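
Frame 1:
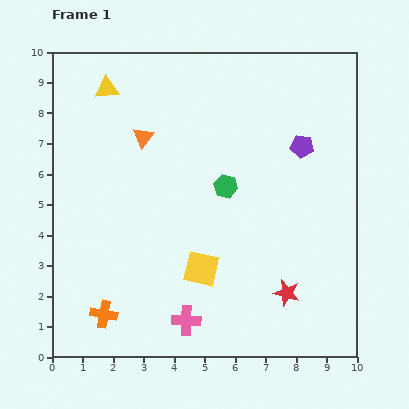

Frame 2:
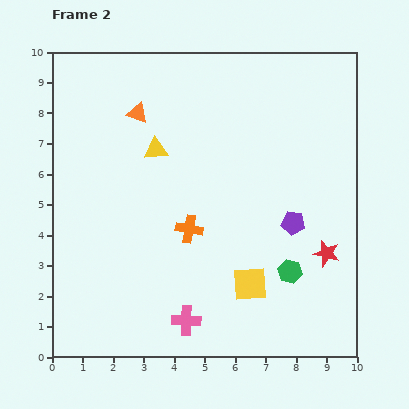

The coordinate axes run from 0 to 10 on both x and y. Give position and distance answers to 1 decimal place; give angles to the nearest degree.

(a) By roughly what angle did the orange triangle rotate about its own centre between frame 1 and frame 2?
48° counter-clockwise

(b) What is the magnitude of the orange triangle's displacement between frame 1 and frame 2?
0.8

The orange triangle moved from (3.0, 7.2) to (2.8, 8.0), a distance of √(0.2² + 0.8²) ≈ 0.8.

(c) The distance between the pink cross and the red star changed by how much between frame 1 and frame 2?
+1.7

Distance in frame 1: 3.4. Distance in frame 2: 5.1.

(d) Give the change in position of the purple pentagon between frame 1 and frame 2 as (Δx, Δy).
(-0.3, -2.5)

The purple pentagon was at (8.2, 6.9) in frame 1 and (7.9, 4.4) in frame 2.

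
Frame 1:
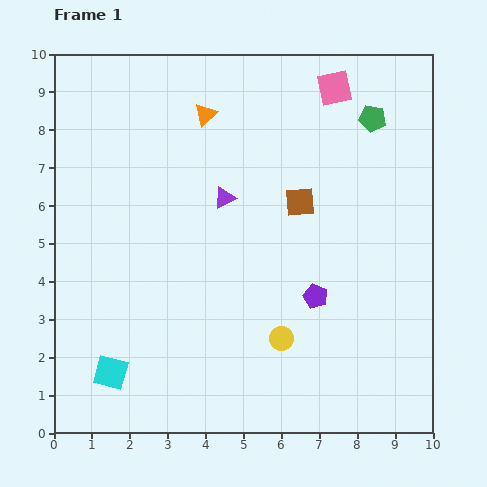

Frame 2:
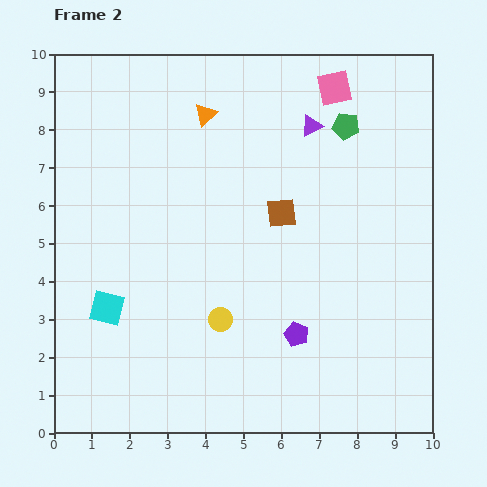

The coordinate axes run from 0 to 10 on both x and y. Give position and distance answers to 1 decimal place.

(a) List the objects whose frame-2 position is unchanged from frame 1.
the orange triangle, the pink square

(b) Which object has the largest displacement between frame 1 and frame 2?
the purple triangle

(moved 3.0; next 1.7)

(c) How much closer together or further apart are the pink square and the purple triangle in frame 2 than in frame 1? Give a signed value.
-2.9

Distance in frame 1: 4.1. Distance in frame 2: 1.2.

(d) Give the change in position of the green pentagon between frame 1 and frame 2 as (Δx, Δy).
(-0.7, -0.2)

The green pentagon was at (8.4, 8.3) in frame 1 and (7.7, 8.1) in frame 2.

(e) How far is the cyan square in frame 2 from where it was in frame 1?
1.7

The cyan square moved from (1.5, 1.6) to (1.4, 3.3), a distance of √(0.1² + 1.7²) ≈ 1.7.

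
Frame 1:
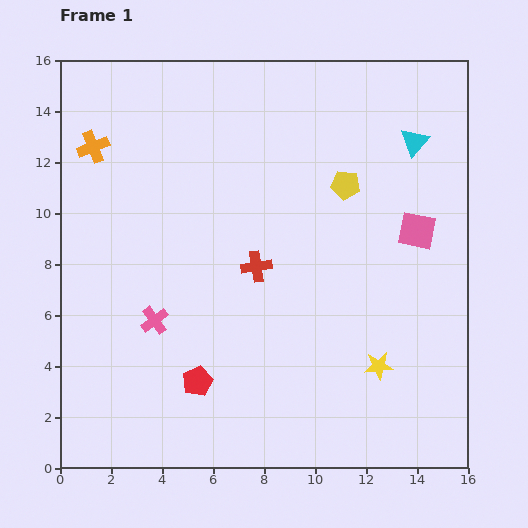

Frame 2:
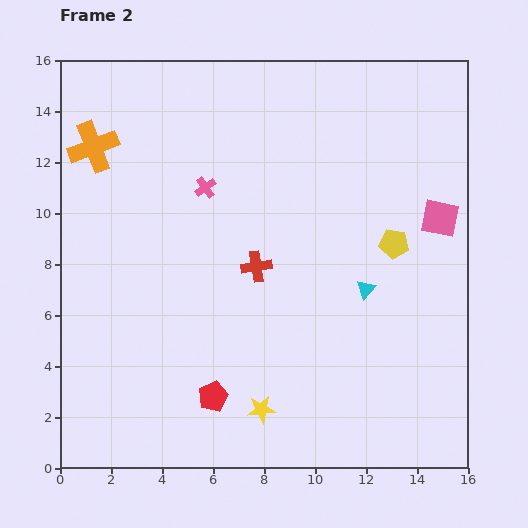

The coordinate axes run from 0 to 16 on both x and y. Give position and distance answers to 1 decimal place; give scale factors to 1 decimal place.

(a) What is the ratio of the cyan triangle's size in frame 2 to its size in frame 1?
0.7×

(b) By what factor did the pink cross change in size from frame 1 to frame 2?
0.8×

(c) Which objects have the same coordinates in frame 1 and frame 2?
the orange cross, the red cross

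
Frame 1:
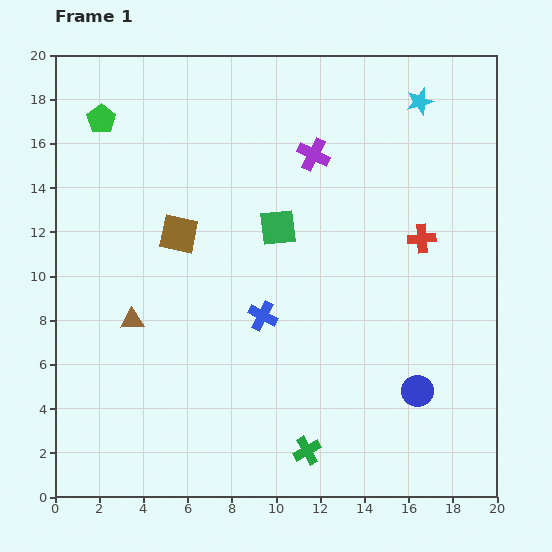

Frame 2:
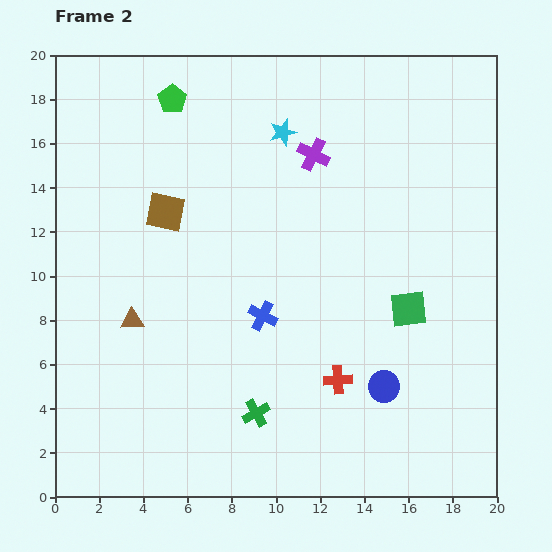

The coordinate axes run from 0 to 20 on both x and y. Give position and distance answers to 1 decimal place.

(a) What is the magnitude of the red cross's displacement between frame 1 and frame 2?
7.4

The red cross moved from (16.6, 11.7) to (12.8, 5.3), a distance of √(3.8² + 6.4²) ≈ 7.4.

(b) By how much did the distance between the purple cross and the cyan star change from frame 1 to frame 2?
-3.7

Distance in frame 1: 5.4. Distance in frame 2: 1.7.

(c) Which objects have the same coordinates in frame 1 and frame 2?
the blue cross, the purple cross, the brown triangle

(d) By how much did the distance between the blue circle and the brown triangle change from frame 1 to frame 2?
-1.5

Distance in frame 1: 13.3. Distance in frame 2: 11.8.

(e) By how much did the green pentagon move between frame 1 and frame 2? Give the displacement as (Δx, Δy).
(3.2, 0.9)

The green pentagon was at (2.1, 17.1) in frame 1 and (5.3, 18.0) in frame 2.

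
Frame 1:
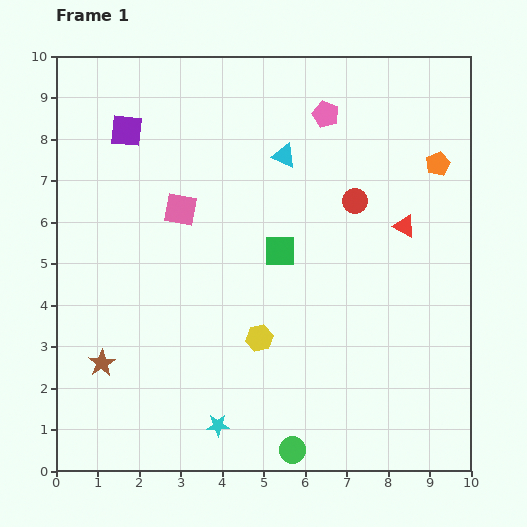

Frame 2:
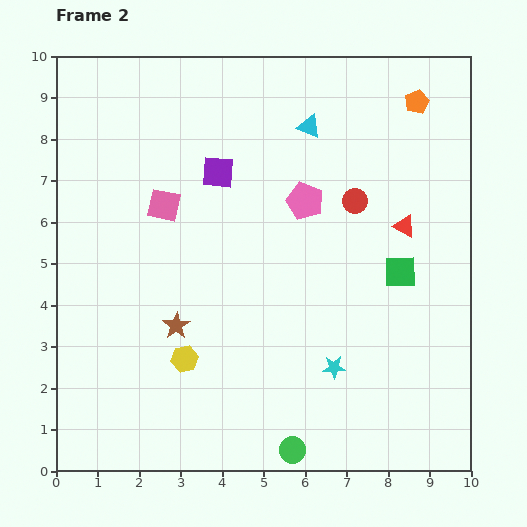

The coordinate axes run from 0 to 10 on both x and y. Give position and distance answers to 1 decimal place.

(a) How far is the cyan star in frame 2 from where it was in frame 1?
3.1

The cyan star moved from (3.9, 1.1) to (6.7, 2.5), a distance of √(2.8² + 1.4²) ≈ 3.1.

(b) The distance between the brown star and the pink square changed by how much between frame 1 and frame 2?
-1.3

Distance in frame 1: 4.2. Distance in frame 2: 2.9.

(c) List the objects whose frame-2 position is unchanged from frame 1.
the green circle, the red circle, the red triangle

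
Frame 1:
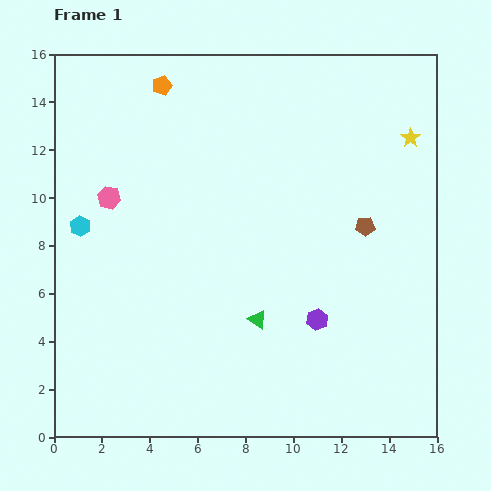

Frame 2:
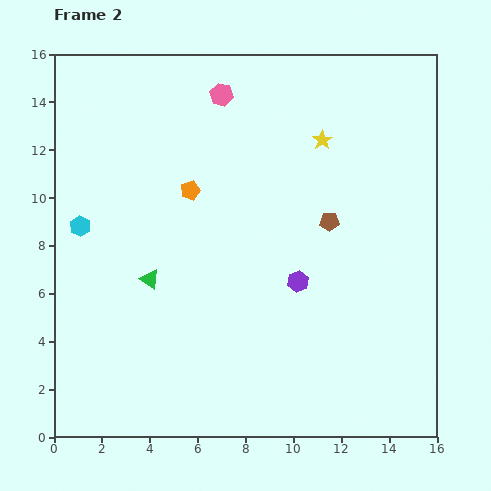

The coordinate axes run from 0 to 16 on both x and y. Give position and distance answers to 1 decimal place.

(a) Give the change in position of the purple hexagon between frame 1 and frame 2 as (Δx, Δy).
(-0.8, 1.6)

The purple hexagon was at (11.0, 4.9) in frame 1 and (10.2, 6.5) in frame 2.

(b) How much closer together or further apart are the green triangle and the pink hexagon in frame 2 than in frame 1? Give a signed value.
+0.3

Distance in frame 1: 8.0. Distance in frame 2: 8.3.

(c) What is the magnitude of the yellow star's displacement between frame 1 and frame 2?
3.7

The yellow star moved from (14.9, 12.5) to (11.2, 12.4), a distance of √(3.7² + 0.1²) ≈ 3.7.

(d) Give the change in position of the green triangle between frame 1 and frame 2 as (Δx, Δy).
(-4.5, 1.7)

The green triangle was at (8.5, 4.9) in frame 1 and (4.0, 6.6) in frame 2.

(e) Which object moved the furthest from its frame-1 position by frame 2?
the pink hexagon

(moved 6.4; next 4.8)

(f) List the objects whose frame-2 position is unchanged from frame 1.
the cyan hexagon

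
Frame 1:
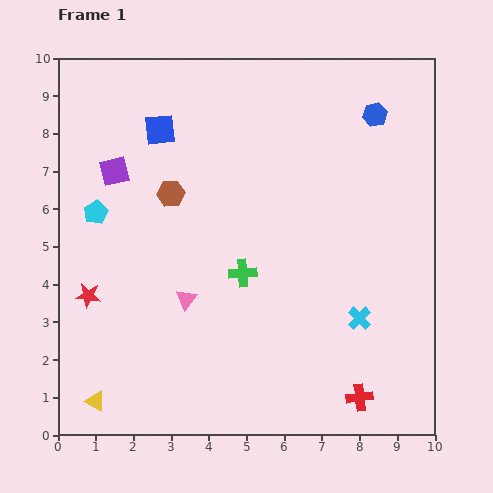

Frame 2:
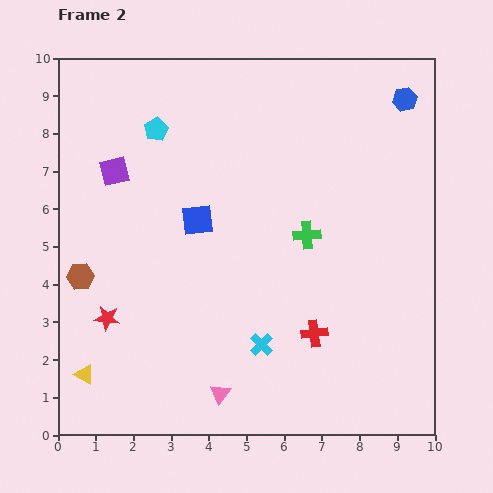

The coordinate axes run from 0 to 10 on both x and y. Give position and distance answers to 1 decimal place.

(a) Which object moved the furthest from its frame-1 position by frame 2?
the brown hexagon

(moved 3.3; next 2.7)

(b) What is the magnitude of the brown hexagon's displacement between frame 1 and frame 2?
3.3

The brown hexagon moved from (3.0, 6.4) to (0.6, 4.2), a distance of √(2.4² + 2.2²) ≈ 3.3.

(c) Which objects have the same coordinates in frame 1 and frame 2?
the purple square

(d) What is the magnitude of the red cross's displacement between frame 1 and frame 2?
2.1

The red cross moved from (8.0, 1.0) to (6.8, 2.7), a distance of √(1.2² + 1.7²) ≈ 2.1.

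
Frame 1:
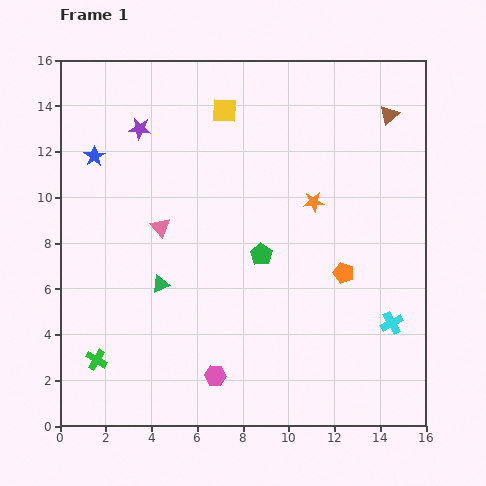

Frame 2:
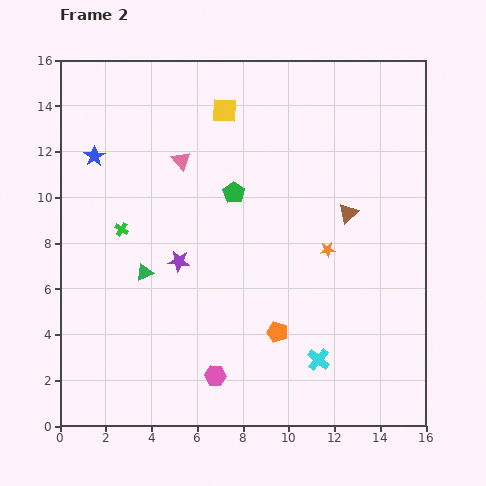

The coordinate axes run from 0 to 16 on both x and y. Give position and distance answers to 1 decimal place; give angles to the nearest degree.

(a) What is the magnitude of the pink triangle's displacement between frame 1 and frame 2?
3.0

The pink triangle moved from (4.4, 8.7) to (5.3, 11.6), a distance of √(0.9² + 2.9²) ≈ 3.0.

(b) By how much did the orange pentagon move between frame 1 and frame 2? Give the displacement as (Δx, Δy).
(-2.9, -2.6)

The orange pentagon was at (12.4, 6.7) in frame 1 and (9.5, 4.1) in frame 2.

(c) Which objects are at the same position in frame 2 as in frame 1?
the yellow square, the pink hexagon, the blue star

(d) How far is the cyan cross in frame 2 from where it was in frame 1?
3.6

The cyan cross moved from (14.5, 4.5) to (11.3, 2.9), a distance of √(3.2² + 1.6²) ≈ 3.6.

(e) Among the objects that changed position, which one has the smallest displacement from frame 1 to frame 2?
the green triangle

(moved 0.9)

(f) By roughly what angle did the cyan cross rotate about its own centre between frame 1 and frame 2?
21° counter-clockwise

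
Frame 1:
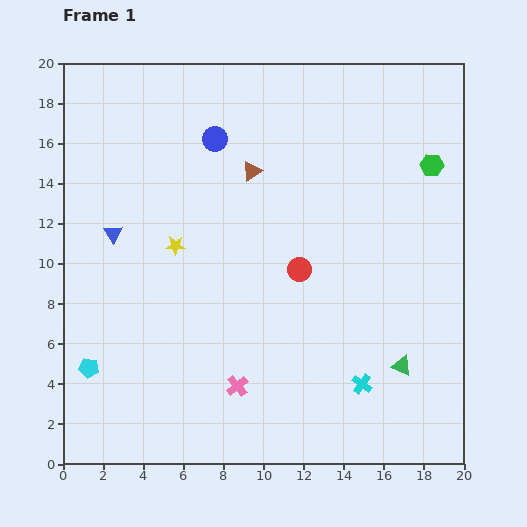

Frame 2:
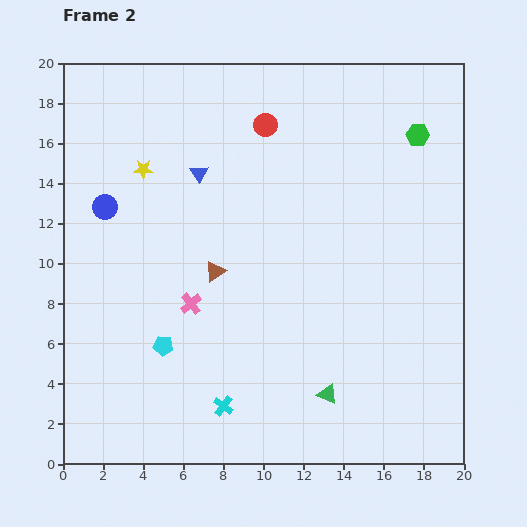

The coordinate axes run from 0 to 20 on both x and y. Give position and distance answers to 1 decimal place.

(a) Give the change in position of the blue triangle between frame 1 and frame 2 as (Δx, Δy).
(4.3, 3.0)

The blue triangle was at (2.5, 11.5) in frame 1 and (6.8, 14.5) in frame 2.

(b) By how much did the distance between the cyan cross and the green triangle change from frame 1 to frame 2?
+3.0

Distance in frame 1: 2.2. Distance in frame 2: 5.2.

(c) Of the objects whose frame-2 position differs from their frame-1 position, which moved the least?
the green hexagon

(moved 1.7)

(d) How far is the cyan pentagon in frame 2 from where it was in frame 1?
3.9

The cyan pentagon moved from (1.3, 4.8) to (5.0, 5.9), a distance of √(3.7² + 1.1²) ≈ 3.9.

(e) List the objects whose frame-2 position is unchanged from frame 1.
none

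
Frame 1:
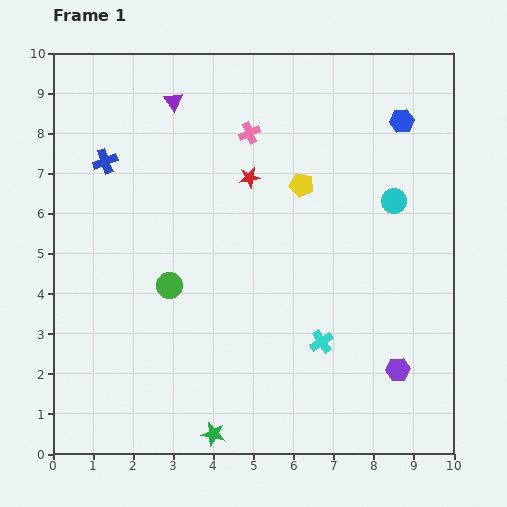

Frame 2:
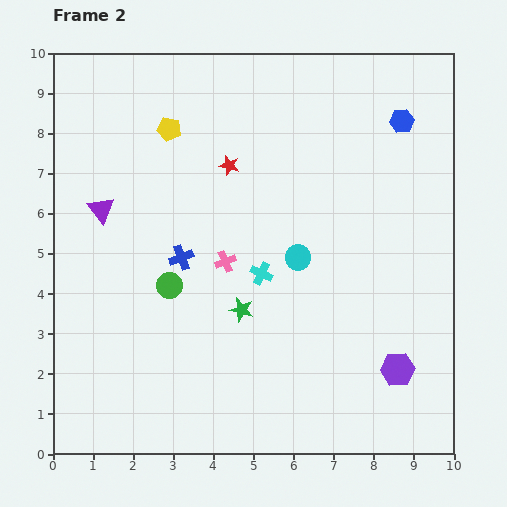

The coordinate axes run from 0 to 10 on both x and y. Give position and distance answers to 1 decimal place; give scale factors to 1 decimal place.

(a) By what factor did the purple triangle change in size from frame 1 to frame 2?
1.5×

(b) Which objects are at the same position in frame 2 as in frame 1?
the purple hexagon, the blue hexagon, the green circle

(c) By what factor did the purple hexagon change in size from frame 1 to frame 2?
1.4×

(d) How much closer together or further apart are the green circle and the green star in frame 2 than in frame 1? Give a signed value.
-2.0

Distance in frame 1: 3.9. Distance in frame 2: 1.9.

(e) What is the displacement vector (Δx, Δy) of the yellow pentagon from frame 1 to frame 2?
(-3.3, 1.4)

The yellow pentagon was at (6.2, 6.7) in frame 1 and (2.9, 8.1) in frame 2.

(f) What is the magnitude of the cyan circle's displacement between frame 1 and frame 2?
2.8

The cyan circle moved from (8.5, 6.3) to (6.1, 4.9), a distance of √(2.4² + 1.4²) ≈ 2.8.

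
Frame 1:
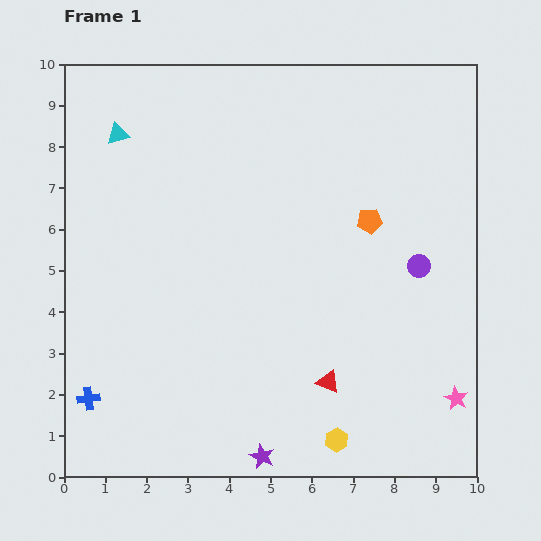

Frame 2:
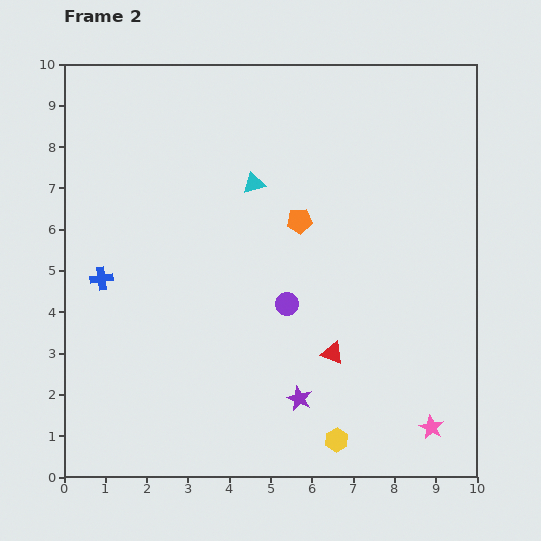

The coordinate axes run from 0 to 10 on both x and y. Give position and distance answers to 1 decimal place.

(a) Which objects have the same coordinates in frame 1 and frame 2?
the yellow hexagon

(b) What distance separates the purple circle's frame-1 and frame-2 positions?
3.3

The purple circle moved from (8.6, 5.1) to (5.4, 4.2), a distance of √(3.2² + 0.9²) ≈ 3.3.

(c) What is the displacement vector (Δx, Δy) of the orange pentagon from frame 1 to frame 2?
(-1.7, 0.0)

The orange pentagon was at (7.4, 6.2) in frame 1 and (5.7, 6.2) in frame 2.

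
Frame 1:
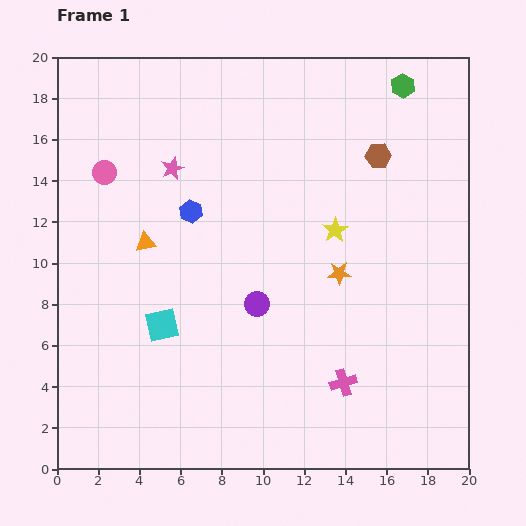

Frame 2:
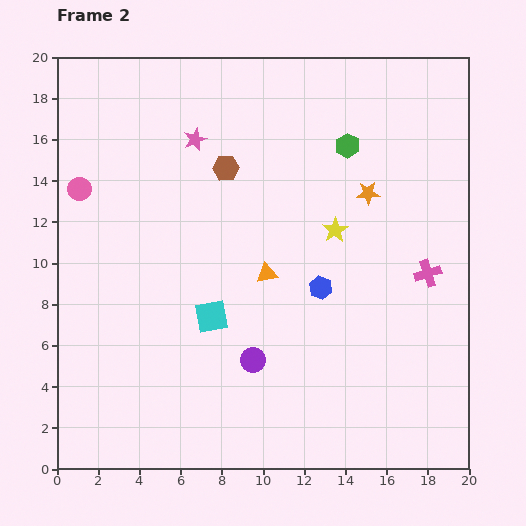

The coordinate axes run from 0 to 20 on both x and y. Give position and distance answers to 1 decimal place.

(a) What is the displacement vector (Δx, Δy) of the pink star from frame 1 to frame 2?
(1.1, 1.4)

The pink star was at (5.6, 14.6) in frame 1 and (6.7, 16.0) in frame 2.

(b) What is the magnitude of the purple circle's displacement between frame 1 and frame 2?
2.7

The purple circle moved from (9.7, 8.0) to (9.5, 5.3), a distance of √(0.2² + 2.7²) ≈ 2.7.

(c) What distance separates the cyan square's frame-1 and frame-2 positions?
2.4

The cyan square moved from (5.1, 7.0) to (7.5, 7.4), a distance of √(2.4² + 0.4²) ≈ 2.4.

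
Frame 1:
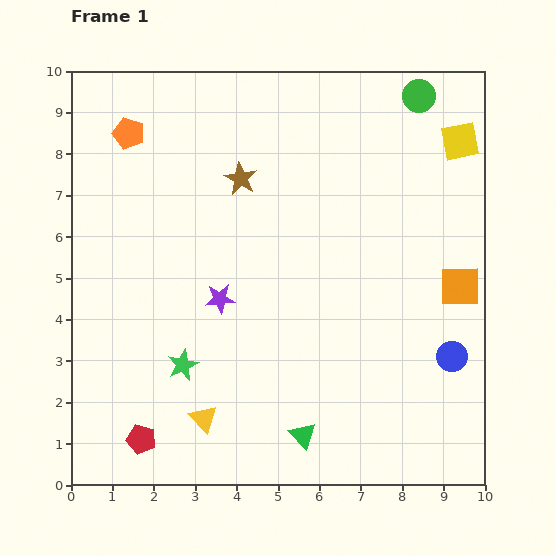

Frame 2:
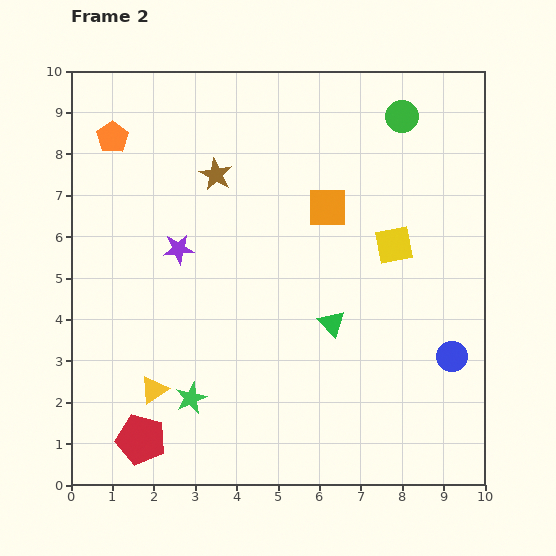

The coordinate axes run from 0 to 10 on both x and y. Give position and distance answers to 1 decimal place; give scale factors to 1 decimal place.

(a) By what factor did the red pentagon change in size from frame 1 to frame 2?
1.7×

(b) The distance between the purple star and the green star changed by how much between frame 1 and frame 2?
+1.8

Distance in frame 1: 1.8. Distance in frame 2: 3.6.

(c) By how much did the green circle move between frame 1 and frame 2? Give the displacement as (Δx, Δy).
(-0.4, -0.5)

The green circle was at (8.4, 9.4) in frame 1 and (8.0, 8.9) in frame 2.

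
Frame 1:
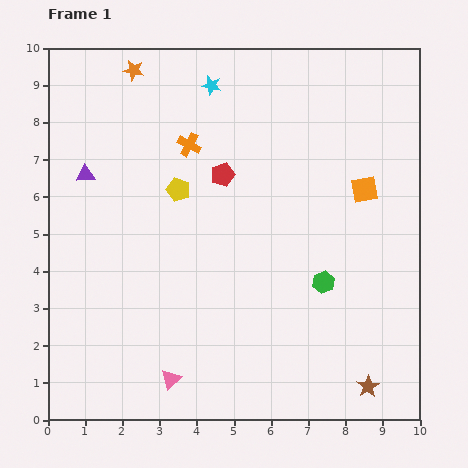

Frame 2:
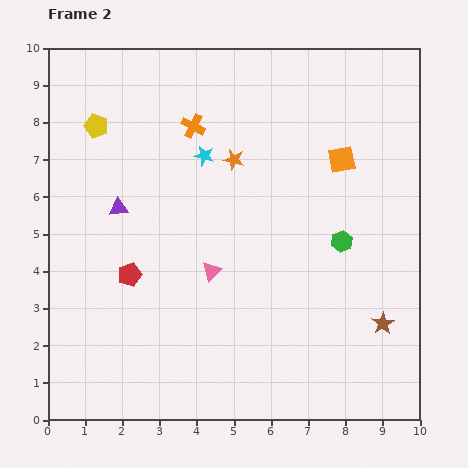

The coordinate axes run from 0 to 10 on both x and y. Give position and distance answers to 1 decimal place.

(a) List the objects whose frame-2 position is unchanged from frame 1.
none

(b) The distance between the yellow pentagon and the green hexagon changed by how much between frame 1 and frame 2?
+2.7

Distance in frame 1: 4.6. Distance in frame 2: 7.3.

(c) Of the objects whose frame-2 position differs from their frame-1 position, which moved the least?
the orange cross

(moved 0.5)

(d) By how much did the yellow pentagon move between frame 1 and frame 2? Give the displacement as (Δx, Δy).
(-2.2, 1.7)

The yellow pentagon was at (3.5, 6.2) in frame 1 and (1.3, 7.9) in frame 2.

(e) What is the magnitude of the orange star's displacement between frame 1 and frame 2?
3.6

The orange star moved from (2.3, 9.4) to (5.0, 7.0), a distance of √(2.7² + 2.4²) ≈ 3.6.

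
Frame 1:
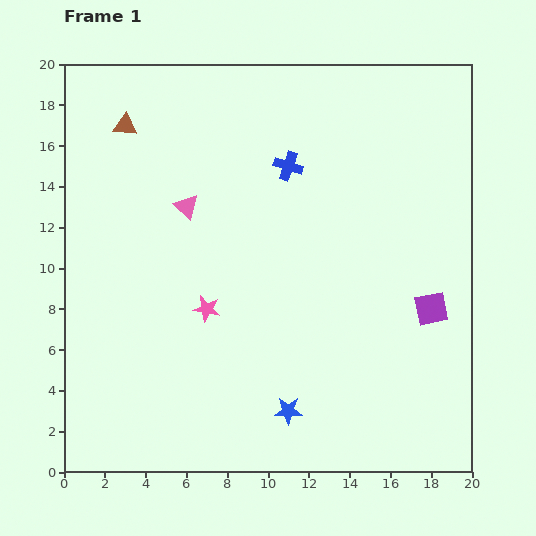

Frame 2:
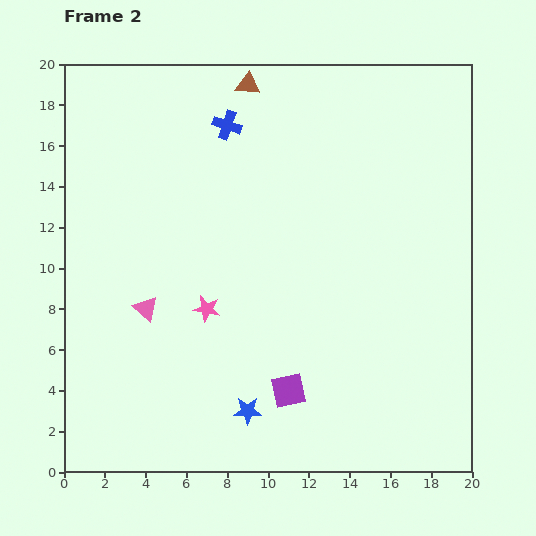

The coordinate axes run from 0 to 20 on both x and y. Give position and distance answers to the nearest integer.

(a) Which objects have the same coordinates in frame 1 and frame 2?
the pink star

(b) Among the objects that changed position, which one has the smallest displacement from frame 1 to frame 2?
the blue star

(moved 2)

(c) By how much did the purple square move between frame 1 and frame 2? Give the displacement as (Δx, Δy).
(-7, -4)

The purple square was at (18, 8) in frame 1 and (11, 4) in frame 2.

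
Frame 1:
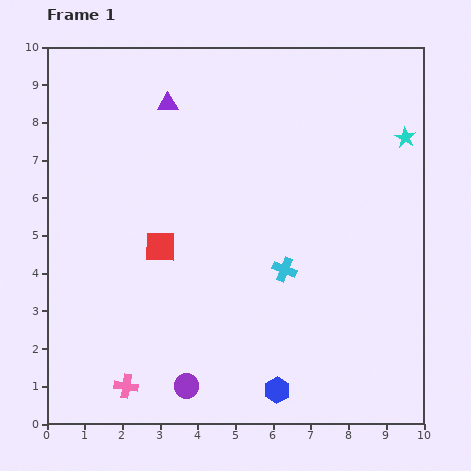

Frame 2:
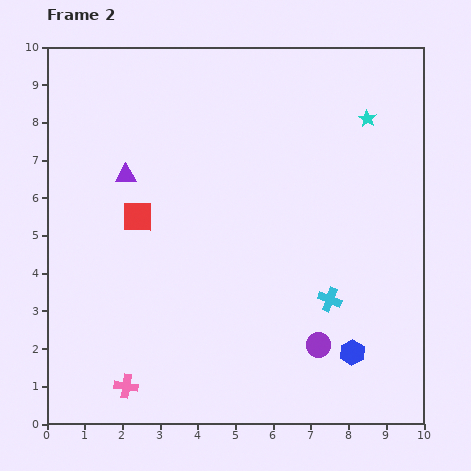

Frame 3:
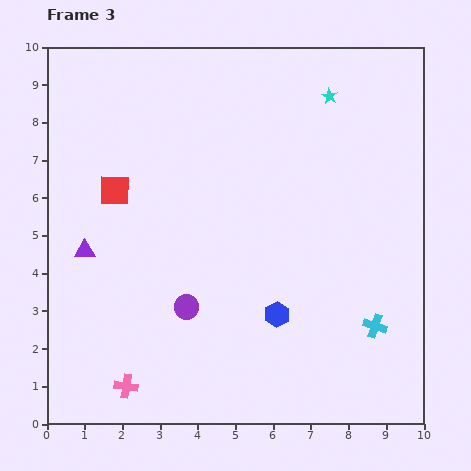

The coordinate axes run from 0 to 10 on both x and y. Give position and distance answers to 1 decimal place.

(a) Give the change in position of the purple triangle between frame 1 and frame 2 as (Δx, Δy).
(-1.1, -1.9)

The purple triangle was at (3.2, 8.5) in frame 1 and (2.1, 6.6) in frame 2.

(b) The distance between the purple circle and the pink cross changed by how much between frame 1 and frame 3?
+1.0

Distance in frame 1: 1.6. Distance in frame 3: 2.6.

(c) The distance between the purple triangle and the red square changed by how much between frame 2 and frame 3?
+0.7

Distance in frame 2: 1.1. Distance in frame 3: 1.8.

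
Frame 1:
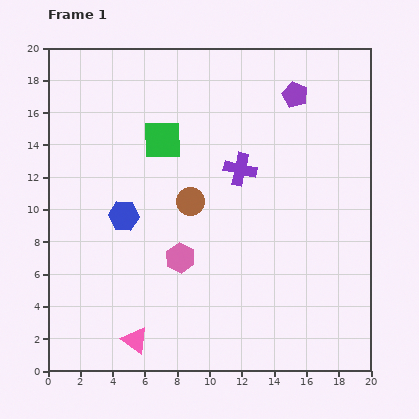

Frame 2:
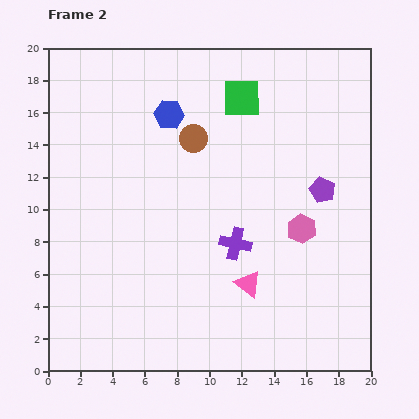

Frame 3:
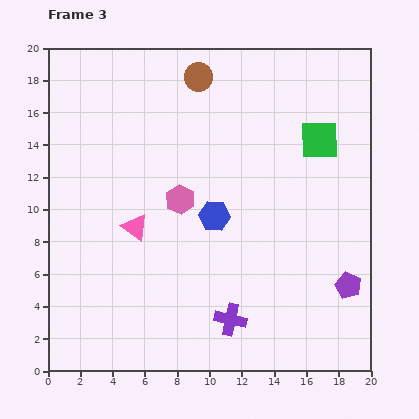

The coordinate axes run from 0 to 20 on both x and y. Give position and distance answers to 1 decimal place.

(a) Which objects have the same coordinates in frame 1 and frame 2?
none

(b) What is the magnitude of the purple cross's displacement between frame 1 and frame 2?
4.6

The purple cross moved from (11.9, 12.5) to (11.6, 7.9), a distance of √(0.3² + 4.6²) ≈ 4.6.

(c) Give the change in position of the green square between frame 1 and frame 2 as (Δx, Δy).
(4.9, 2.6)

The green square was at (7.1, 14.3) in frame 1 and (12.0, 16.9) in frame 2.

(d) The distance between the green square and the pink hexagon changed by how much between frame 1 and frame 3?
+2.0

Distance in frame 1: 7.4. Distance in frame 3: 9.4.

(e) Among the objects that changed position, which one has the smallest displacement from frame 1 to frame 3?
the pink hexagon

(moved 3.6)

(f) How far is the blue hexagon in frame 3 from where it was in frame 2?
6.9

The blue hexagon moved from (7.5, 15.9) to (10.3, 9.6), a distance of √(2.8² + 6.3²) ≈ 6.9.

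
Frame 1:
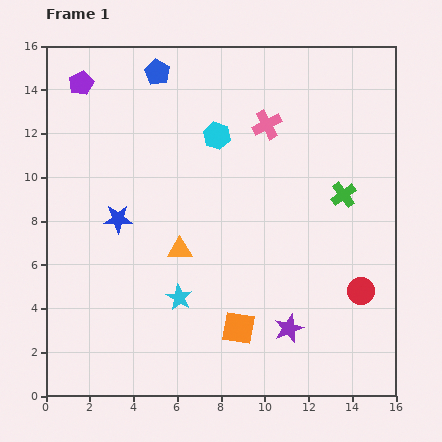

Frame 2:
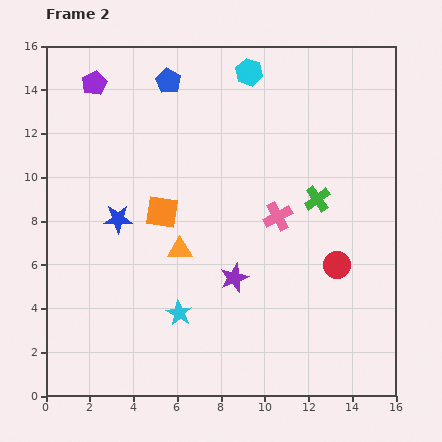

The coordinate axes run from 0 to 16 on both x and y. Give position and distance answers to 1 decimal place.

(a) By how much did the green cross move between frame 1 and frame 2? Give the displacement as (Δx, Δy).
(-1.2, -0.2)

The green cross was at (13.6, 9.2) in frame 1 and (12.4, 9.0) in frame 2.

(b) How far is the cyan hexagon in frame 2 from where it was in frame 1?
3.3

The cyan hexagon moved from (7.8, 11.9) to (9.3, 14.8), a distance of √(1.5² + 2.9²) ≈ 3.3.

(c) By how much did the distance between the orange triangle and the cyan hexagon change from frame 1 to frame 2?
+3.2

Distance in frame 1: 5.5. Distance in frame 2: 8.7.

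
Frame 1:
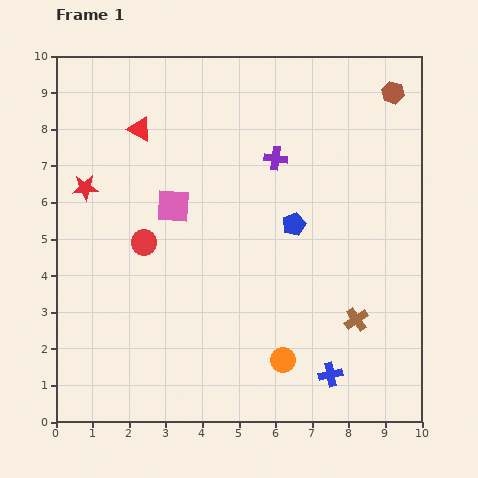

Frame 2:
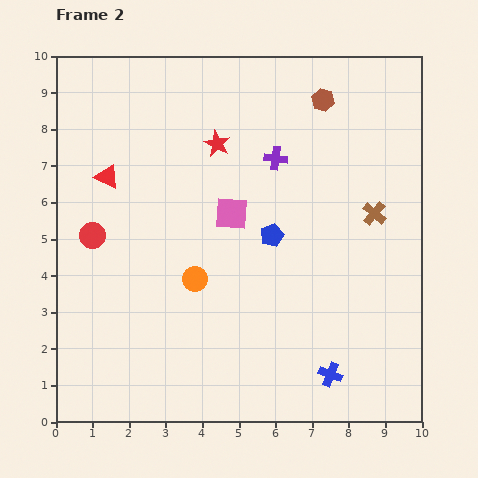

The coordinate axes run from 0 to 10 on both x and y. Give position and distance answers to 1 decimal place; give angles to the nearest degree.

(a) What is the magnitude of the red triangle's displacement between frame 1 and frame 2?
1.6

The red triangle moved from (2.3, 8.0) to (1.4, 6.7), a distance of √(0.9² + 1.3²) ≈ 1.6.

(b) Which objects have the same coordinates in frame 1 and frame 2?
the purple cross, the blue cross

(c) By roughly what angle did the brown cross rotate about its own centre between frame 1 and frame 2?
16° counter-clockwise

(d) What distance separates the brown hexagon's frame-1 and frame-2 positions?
1.9

The brown hexagon moved from (9.2, 9.0) to (7.3, 8.8), a distance of √(1.9² + 0.2²) ≈ 1.9.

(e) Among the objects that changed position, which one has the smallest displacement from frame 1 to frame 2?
the blue pentagon

(moved 0.7)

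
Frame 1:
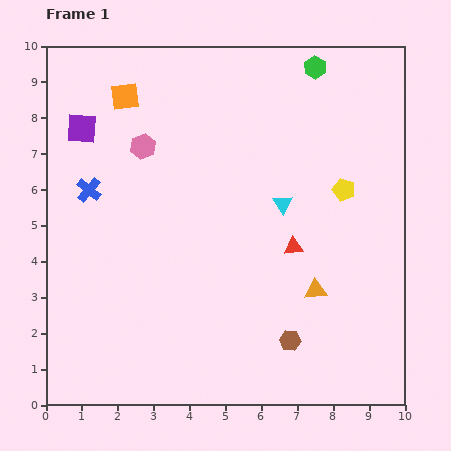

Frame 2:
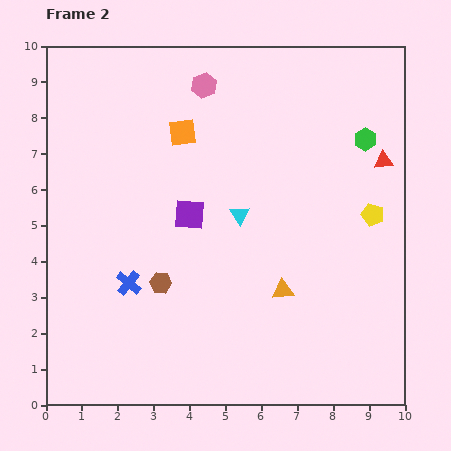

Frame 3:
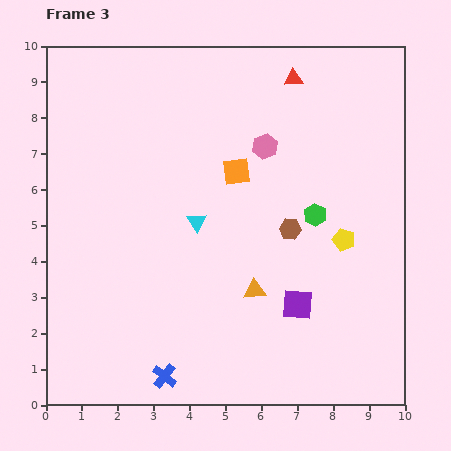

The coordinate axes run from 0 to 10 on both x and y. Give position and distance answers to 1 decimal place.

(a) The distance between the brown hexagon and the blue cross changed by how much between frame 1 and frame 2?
-6.1

Distance in frame 1: 7.0. Distance in frame 2: 0.9.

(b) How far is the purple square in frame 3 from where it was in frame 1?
7.7

The purple square moved from (1.0, 7.7) to (7.0, 2.8), a distance of √(6.0² + 4.9²) ≈ 7.7.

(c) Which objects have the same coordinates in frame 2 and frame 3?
none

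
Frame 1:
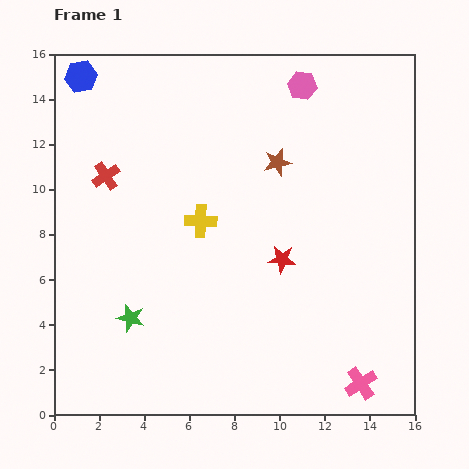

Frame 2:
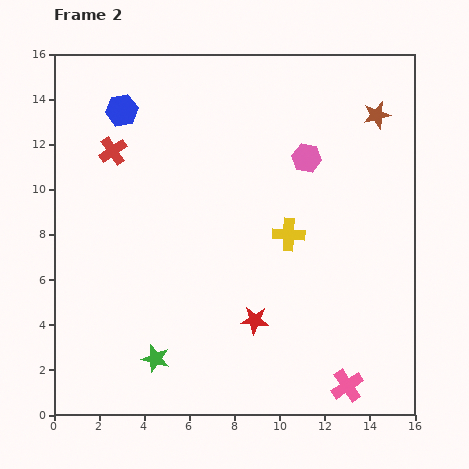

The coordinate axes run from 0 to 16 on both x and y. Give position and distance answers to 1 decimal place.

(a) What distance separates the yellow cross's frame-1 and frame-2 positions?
3.9

The yellow cross moved from (6.5, 8.6) to (10.4, 8.0), a distance of √(3.9² + 0.6²) ≈ 3.9.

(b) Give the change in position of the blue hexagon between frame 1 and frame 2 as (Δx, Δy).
(1.8, -1.5)

The blue hexagon was at (1.2, 15.0) in frame 1 and (3.0, 13.5) in frame 2.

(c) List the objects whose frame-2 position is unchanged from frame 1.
none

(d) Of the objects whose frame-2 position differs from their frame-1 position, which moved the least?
the pink cross

(moved 0.6)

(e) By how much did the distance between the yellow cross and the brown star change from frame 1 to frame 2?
+2.3

Distance in frame 1: 4.3. Distance in frame 2: 6.6.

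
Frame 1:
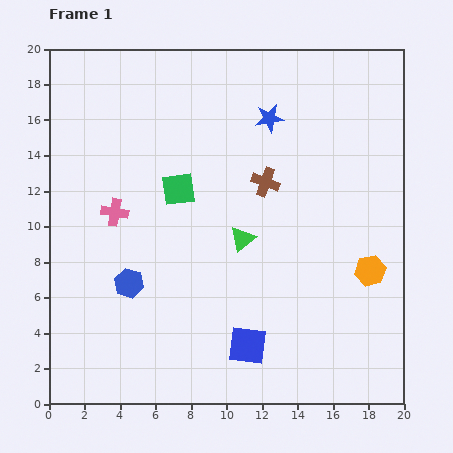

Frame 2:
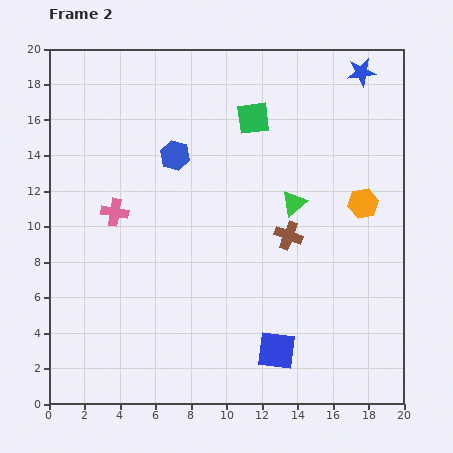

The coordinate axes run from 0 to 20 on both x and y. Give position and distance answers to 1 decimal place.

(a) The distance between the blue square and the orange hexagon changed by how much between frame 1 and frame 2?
+1.5

Distance in frame 1: 8.1. Distance in frame 2: 9.6.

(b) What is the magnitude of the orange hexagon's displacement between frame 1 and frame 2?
3.8

The orange hexagon moved from (18.1, 7.5) to (17.7, 11.3), a distance of √(0.4² + 3.8²) ≈ 3.8.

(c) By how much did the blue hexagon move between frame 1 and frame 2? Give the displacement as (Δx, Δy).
(2.6, 7.2)

The blue hexagon was at (4.5, 6.8) in frame 1 and (7.1, 14.0) in frame 2.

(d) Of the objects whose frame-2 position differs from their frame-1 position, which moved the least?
the blue square

(moved 1.6)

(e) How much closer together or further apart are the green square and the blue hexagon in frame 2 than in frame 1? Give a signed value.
-1.1

Distance in frame 1: 6.0. Distance in frame 2: 4.9.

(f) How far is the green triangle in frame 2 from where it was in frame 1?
3.5

The green triangle moved from (10.9, 9.3) to (13.8, 11.3), a distance of √(2.9² + 2.0²) ≈ 3.5.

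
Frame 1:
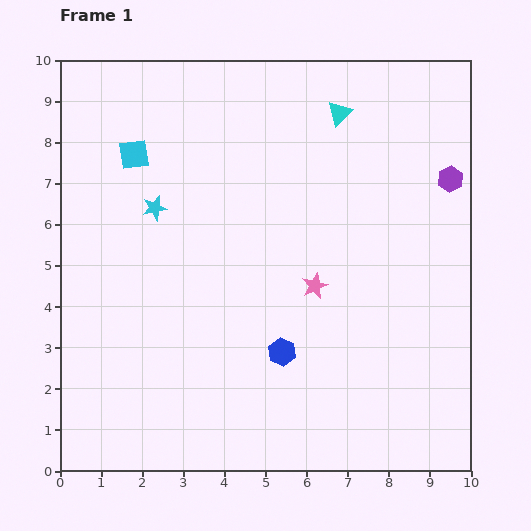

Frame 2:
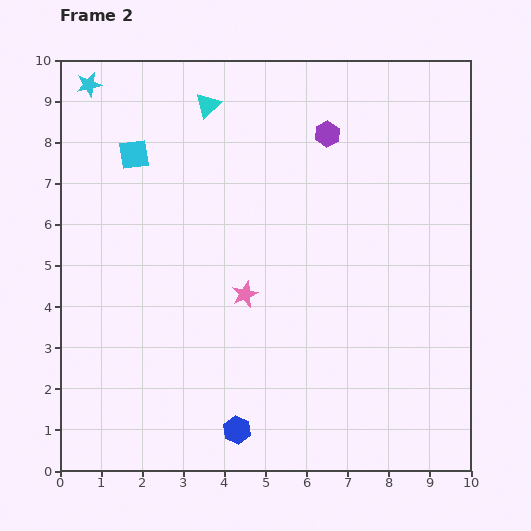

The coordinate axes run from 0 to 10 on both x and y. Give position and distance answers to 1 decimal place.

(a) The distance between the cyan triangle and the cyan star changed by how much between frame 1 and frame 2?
-2.2

Distance in frame 1: 5.1. Distance in frame 2: 2.9.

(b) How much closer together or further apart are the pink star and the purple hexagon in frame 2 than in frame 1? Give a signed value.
+0.2

Distance in frame 1: 4.2. Distance in frame 2: 4.4.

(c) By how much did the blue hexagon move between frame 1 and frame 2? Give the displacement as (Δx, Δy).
(-1.1, -1.9)

The blue hexagon was at (5.4, 2.9) in frame 1 and (4.3, 1.0) in frame 2.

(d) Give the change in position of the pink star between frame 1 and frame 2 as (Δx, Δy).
(-1.7, -0.2)

The pink star was at (6.2, 4.5) in frame 1 and (4.5, 4.3) in frame 2.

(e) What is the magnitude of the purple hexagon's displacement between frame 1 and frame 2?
3.2

The purple hexagon moved from (9.5, 7.1) to (6.5, 8.2), a distance of √(3.0² + 1.1²) ≈ 3.2.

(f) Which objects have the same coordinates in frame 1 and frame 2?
the cyan square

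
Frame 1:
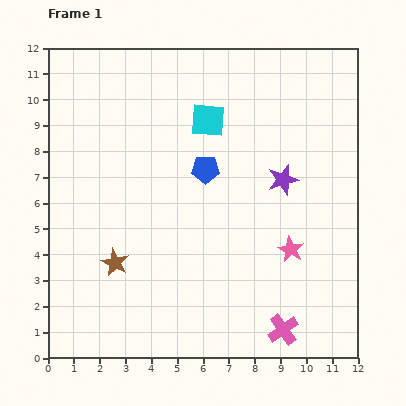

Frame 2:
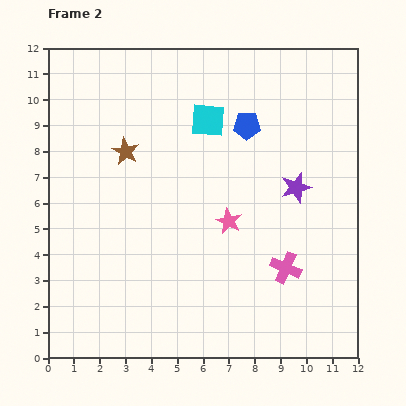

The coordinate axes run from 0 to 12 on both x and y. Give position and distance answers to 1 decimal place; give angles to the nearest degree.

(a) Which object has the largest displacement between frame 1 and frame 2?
the brown star

(moved 4.3; next 2.6)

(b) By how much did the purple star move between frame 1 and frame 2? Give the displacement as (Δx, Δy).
(0.5, -0.3)

The purple star was at (9.1, 6.9) in frame 1 and (9.6, 6.6) in frame 2.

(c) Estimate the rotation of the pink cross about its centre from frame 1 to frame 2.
33° counter-clockwise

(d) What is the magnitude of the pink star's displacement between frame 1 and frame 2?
2.6

The pink star moved from (9.4, 4.2) to (7.0, 5.3), a distance of √(2.4² + 1.1²) ≈ 2.6.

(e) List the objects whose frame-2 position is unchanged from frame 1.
the cyan square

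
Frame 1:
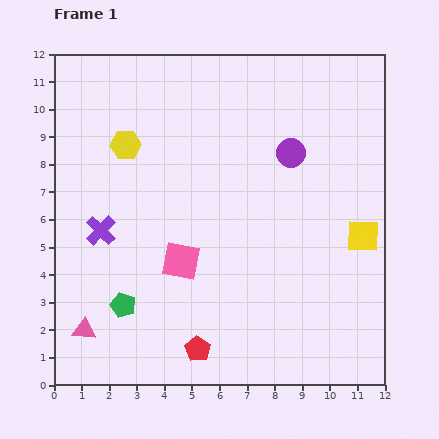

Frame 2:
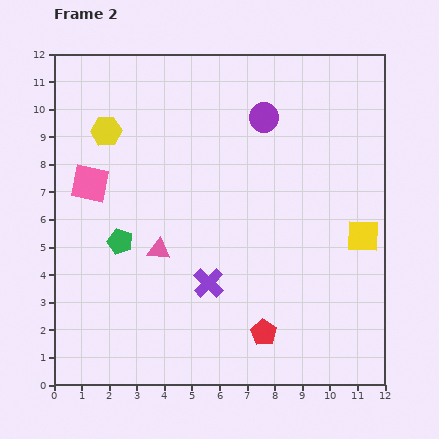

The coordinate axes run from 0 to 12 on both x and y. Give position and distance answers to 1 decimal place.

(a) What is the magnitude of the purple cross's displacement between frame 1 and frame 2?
4.3

The purple cross moved from (1.7, 5.6) to (5.6, 3.7), a distance of √(3.9² + 1.9²) ≈ 4.3.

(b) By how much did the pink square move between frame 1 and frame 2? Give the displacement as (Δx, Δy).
(-3.3, 2.8)

The pink square was at (4.6, 4.5) in frame 1 and (1.3, 7.3) in frame 2.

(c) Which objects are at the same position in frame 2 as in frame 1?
the yellow square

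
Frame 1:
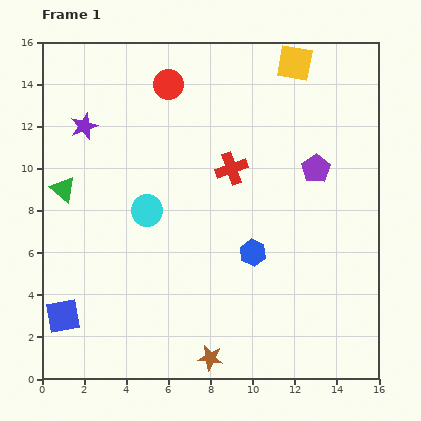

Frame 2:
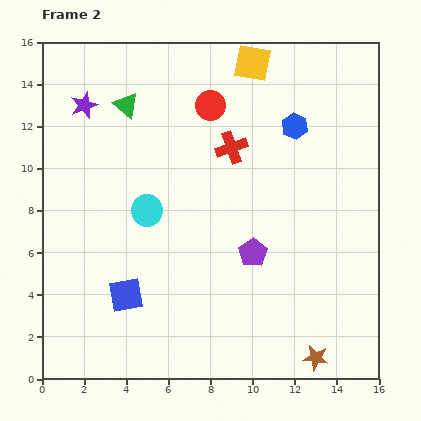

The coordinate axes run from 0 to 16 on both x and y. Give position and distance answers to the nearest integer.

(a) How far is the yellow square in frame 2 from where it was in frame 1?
2

The yellow square moved from (12, 15) to (10, 15), a distance of √(2² + 0²) ≈ 2.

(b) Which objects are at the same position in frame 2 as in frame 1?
the cyan circle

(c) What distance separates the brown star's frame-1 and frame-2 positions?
5

The brown star moved from (8, 1) to (13, 1), a distance of √(5² + 0²) ≈ 5.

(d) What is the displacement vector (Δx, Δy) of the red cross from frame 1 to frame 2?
(0, 1)

The red cross was at (9, 10) in frame 1 and (9, 11) in frame 2.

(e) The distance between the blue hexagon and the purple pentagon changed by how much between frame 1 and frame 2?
+1

Distance in frame 1: 5. Distance in frame 2: 6.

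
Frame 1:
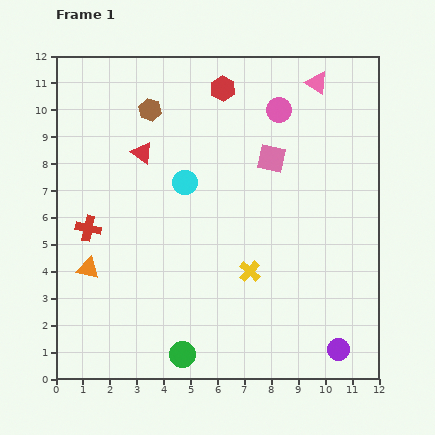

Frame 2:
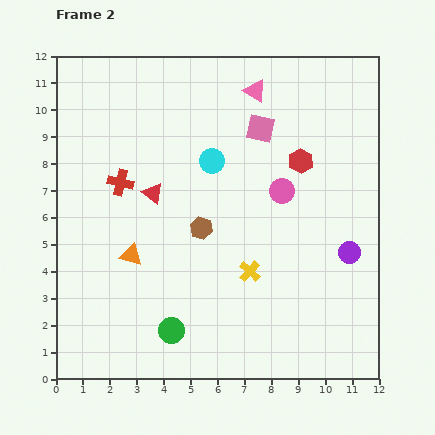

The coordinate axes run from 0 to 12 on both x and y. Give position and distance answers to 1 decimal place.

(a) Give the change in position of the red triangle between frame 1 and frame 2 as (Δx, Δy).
(0.4, -1.5)

The red triangle was at (3.2, 8.4) in frame 1 and (3.6, 6.9) in frame 2.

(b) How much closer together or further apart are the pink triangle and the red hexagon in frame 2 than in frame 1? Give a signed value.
-0.4

Distance in frame 1: 3.5. Distance in frame 2: 3.1.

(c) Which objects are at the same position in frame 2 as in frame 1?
the yellow cross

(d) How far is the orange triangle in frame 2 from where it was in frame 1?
1.7

The orange triangle moved from (1.2, 4.1) to (2.8, 4.6), a distance of √(1.6² + 0.5²) ≈ 1.7.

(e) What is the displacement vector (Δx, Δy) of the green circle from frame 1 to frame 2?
(-0.4, 0.9)

The green circle was at (4.7, 0.9) in frame 1 and (4.3, 1.8) in frame 2.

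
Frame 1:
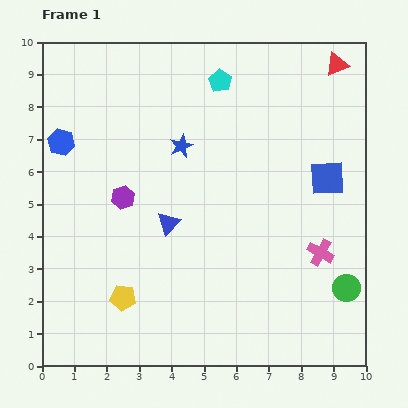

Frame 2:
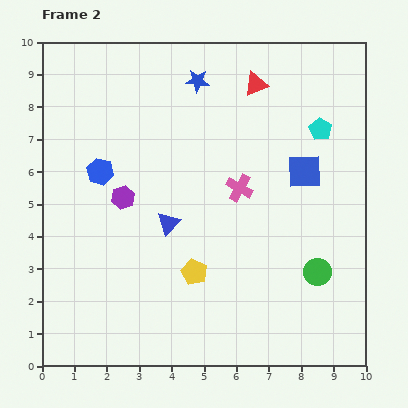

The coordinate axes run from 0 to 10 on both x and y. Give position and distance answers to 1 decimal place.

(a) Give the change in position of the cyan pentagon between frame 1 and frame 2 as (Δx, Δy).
(3.1, -1.5)

The cyan pentagon was at (5.5, 8.8) in frame 1 and (8.6, 7.3) in frame 2.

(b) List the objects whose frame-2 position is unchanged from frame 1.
the blue triangle, the purple hexagon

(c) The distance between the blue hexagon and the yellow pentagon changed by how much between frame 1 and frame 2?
-1.0

Distance in frame 1: 5.2. Distance in frame 2: 4.2.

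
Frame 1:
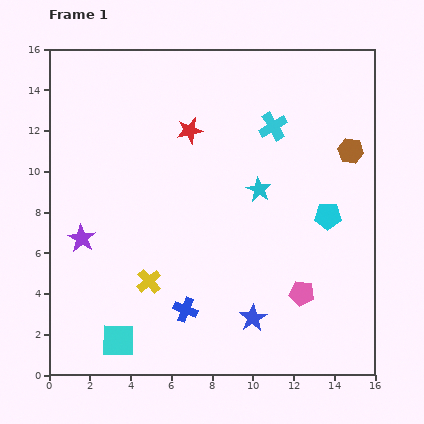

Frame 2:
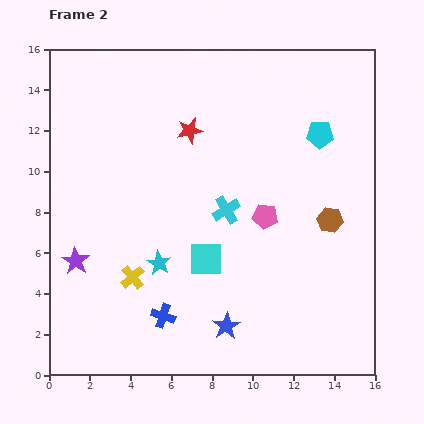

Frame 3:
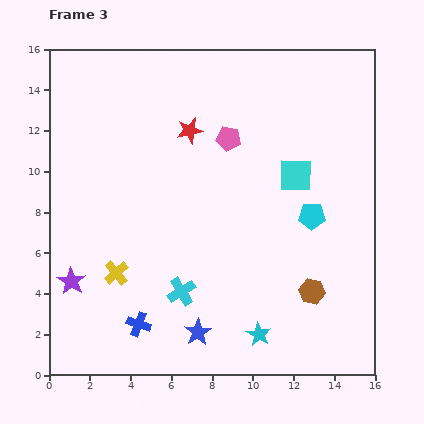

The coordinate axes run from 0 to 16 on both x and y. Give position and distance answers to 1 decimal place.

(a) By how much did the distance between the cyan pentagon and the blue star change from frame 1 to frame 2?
+4.3

Distance in frame 1: 6.2. Distance in frame 2: 10.5.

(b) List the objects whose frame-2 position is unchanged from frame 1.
the red star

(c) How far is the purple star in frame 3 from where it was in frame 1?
2.2

The purple star moved from (1.6, 6.7) to (1.1, 4.6), a distance of √(0.5² + 2.1²) ≈ 2.2.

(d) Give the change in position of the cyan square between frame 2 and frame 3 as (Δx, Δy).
(4.4, 4.1)

The cyan square was at (7.7, 5.7) in frame 2 and (12.1, 9.8) in frame 3.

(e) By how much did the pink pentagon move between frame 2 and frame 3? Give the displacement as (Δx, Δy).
(-1.8, 3.8)

The pink pentagon was at (10.6, 7.8) in frame 2 and (8.8, 11.6) in frame 3.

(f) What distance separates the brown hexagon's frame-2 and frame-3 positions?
3.6

The brown hexagon moved from (13.8, 7.6) to (12.9, 4.1), a distance of √(0.9² + 3.5²) ≈ 3.6.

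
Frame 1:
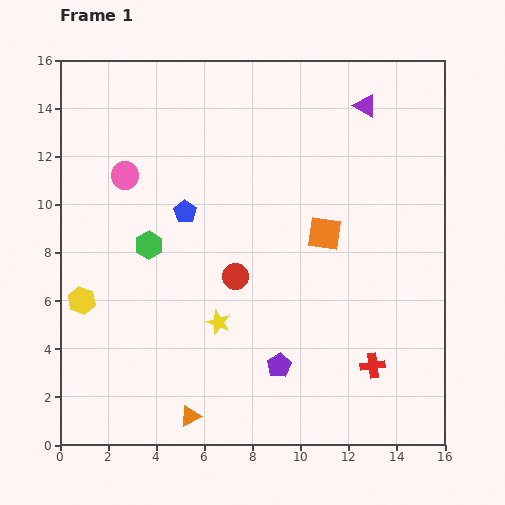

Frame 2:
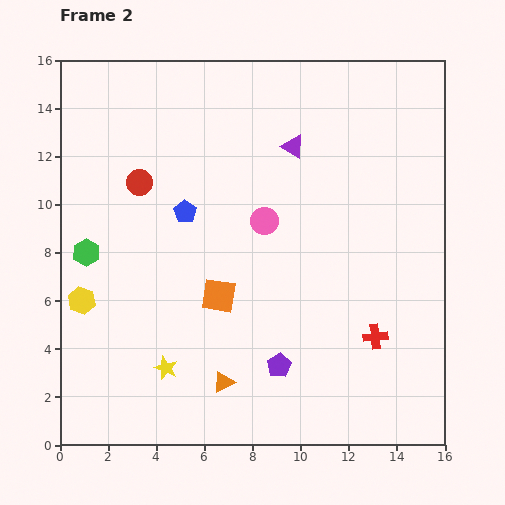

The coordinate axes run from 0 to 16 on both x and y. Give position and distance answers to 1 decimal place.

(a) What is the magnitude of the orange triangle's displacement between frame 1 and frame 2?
2.0

The orange triangle moved from (5.4, 1.2) to (6.8, 2.6), a distance of √(1.4² + 1.4²) ≈ 2.0.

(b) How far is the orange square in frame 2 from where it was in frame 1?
5.1

The orange square moved from (11.0, 8.8) to (6.6, 6.2), a distance of √(4.4² + 2.6²) ≈ 5.1.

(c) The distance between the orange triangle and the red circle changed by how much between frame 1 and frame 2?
+2.9

Distance in frame 1: 6.1. Distance in frame 2: 9.0.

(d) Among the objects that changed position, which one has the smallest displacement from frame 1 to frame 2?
the red cross

(moved 1.2)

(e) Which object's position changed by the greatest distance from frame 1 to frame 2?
the pink circle

(moved 6.1; next 5.6)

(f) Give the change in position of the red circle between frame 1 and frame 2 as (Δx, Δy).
(-4.0, 3.9)

The red circle was at (7.3, 7.0) in frame 1 and (3.3, 10.9) in frame 2.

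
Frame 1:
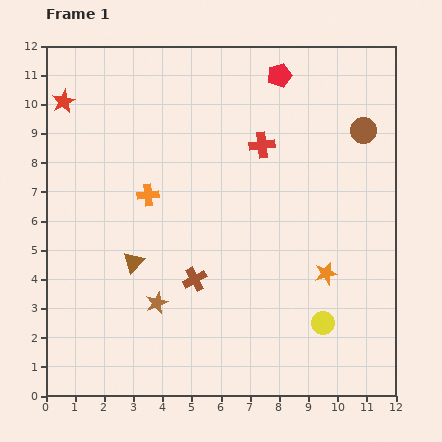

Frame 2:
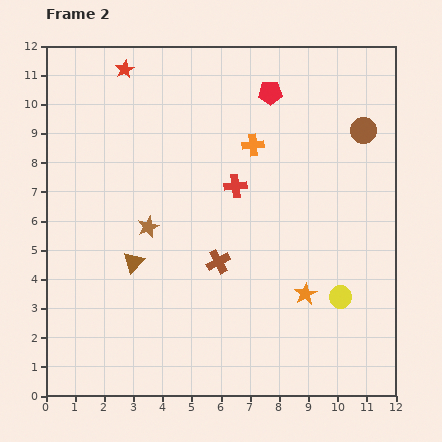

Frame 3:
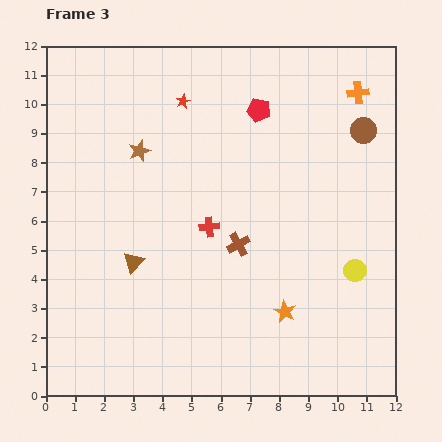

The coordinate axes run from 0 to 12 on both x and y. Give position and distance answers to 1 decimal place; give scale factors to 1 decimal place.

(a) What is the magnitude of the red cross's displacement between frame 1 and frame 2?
1.7

The red cross moved from (7.4, 8.6) to (6.5, 7.2), a distance of √(0.9² + 1.4²) ≈ 1.7.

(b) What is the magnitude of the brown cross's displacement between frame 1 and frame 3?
1.9

The brown cross moved from (5.1, 4.0) to (6.6, 5.2), a distance of √(1.5² + 1.2²) ≈ 1.9.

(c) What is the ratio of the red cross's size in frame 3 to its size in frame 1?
0.8×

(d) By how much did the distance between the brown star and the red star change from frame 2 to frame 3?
-3.2

Distance in frame 2: 5.5. Distance in frame 3: 2.3.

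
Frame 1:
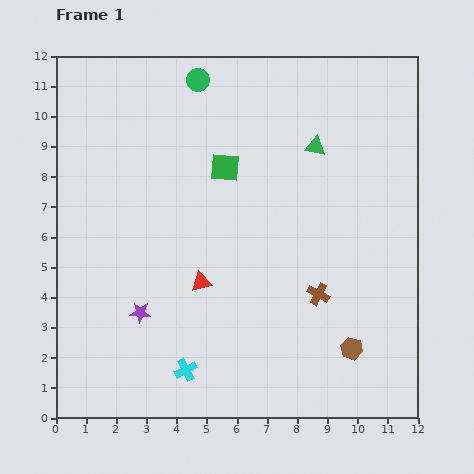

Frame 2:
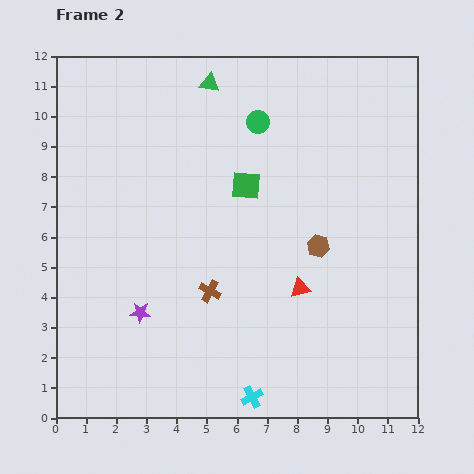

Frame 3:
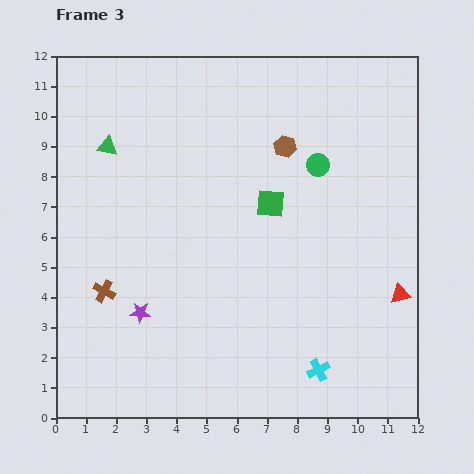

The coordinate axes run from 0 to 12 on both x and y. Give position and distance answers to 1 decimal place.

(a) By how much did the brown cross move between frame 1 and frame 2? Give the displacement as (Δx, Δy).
(-3.6, 0.1)

The brown cross was at (8.7, 4.1) in frame 1 and (5.1, 4.2) in frame 2.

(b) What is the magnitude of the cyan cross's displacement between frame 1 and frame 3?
4.4

The cyan cross moved from (4.3, 1.6) to (8.7, 1.6), a distance of √(4.4² + 0.0²) ≈ 4.4.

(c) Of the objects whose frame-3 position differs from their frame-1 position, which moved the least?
the green square

(moved 1.9)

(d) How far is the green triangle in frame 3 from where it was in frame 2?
4.0

The green triangle moved from (5.1, 11.1) to (1.7, 9.0), a distance of √(3.4² + 2.1²) ≈ 4.0.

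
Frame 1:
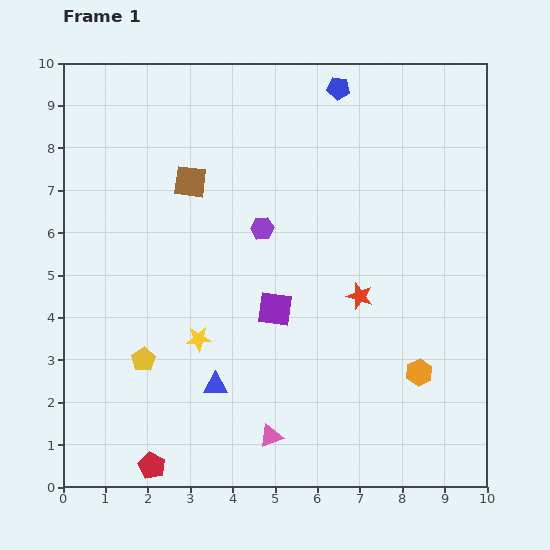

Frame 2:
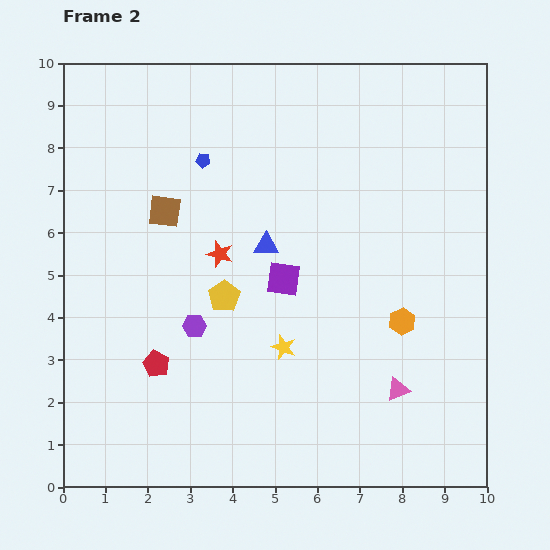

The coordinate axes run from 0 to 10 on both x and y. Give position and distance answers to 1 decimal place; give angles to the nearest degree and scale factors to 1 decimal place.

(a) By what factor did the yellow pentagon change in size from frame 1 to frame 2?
1.3×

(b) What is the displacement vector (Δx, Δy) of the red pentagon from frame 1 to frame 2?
(0.1, 2.4)

The red pentagon was at (2.1, 0.5) in frame 1 and (2.2, 2.9) in frame 2.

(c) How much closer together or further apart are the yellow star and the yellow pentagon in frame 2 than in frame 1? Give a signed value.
+0.4

Distance in frame 1: 1.4. Distance in frame 2: 1.8.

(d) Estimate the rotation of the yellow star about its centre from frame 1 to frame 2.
23° clockwise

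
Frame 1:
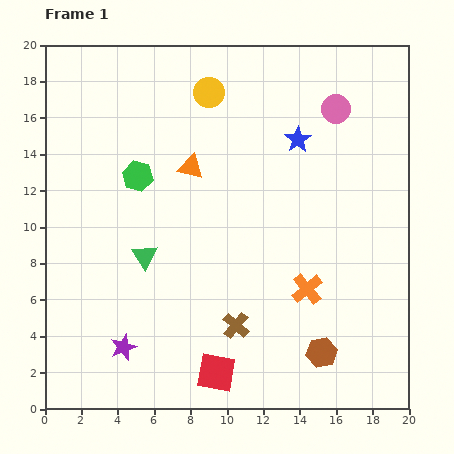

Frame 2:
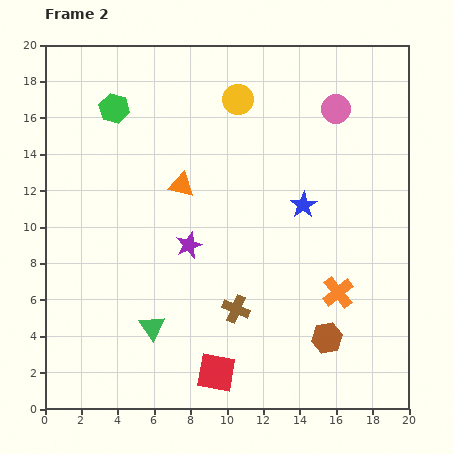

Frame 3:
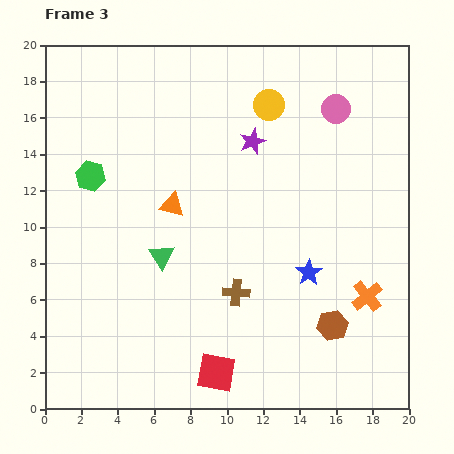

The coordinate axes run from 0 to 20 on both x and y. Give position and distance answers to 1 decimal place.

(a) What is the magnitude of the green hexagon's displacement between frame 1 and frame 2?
3.9

The green hexagon moved from (5.1, 12.8) to (3.8, 16.5), a distance of √(1.3² + 3.7²) ≈ 3.9.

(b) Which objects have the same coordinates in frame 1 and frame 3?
the pink circle, the red square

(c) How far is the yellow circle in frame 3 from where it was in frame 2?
1.7

The yellow circle moved from (10.6, 17.0) to (12.3, 16.7), a distance of √(1.7² + 0.3²) ≈ 1.7.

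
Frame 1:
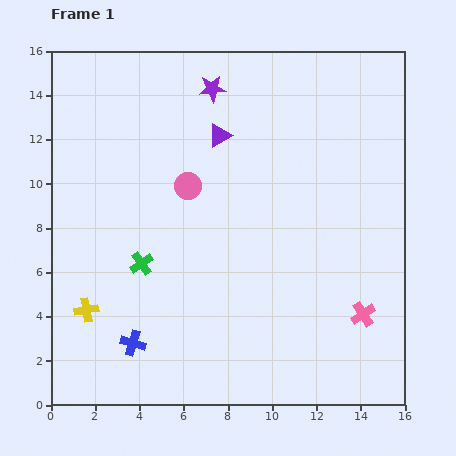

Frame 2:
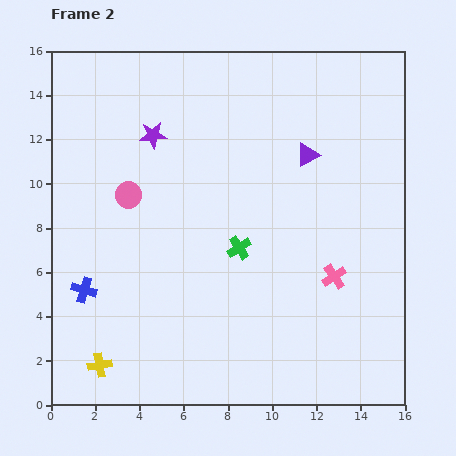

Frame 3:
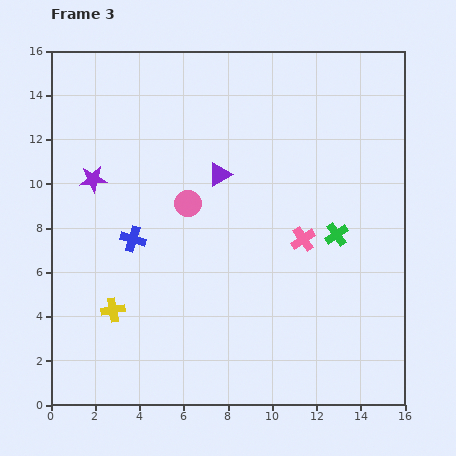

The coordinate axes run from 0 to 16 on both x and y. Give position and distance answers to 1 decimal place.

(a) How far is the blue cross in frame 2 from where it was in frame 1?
3.3

The blue cross moved from (3.7, 2.8) to (1.5, 5.2), a distance of √(2.2² + 2.4²) ≈ 3.3.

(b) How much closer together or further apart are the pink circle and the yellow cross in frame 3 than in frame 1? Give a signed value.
-1.3

Distance in frame 1: 7.2. Distance in frame 3: 5.9.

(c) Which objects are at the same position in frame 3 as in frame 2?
none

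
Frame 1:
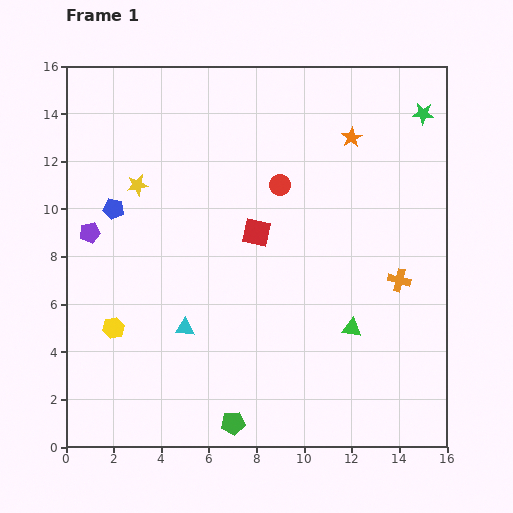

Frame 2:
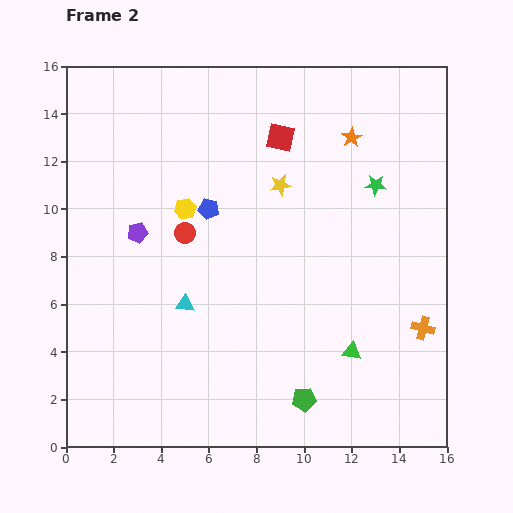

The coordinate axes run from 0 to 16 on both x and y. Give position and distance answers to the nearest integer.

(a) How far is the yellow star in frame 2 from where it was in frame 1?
6

The yellow star moved from (3, 11) to (9, 11), a distance of √(6² + 0²) ≈ 6.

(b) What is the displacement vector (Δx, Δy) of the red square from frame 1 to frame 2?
(1, 4)

The red square was at (8, 9) in frame 1 and (9, 13) in frame 2.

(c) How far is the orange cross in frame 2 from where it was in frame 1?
2

The orange cross moved from (14, 7) to (15, 5), a distance of √(1² + 2²) ≈ 2.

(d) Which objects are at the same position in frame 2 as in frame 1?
the orange star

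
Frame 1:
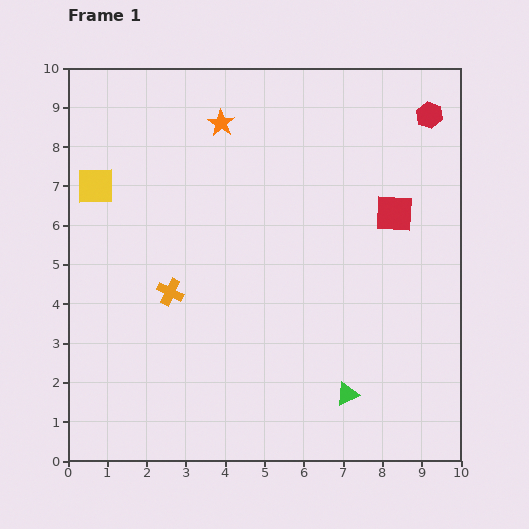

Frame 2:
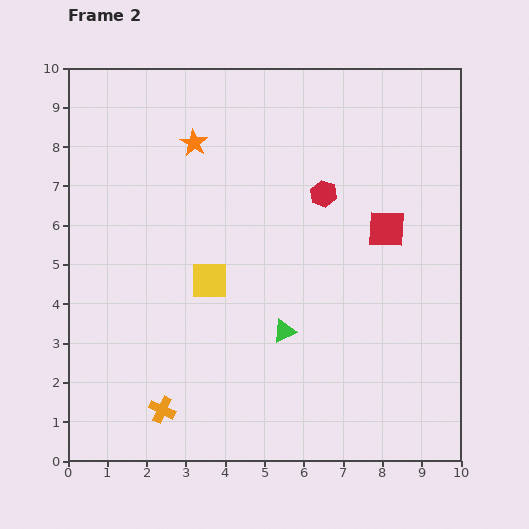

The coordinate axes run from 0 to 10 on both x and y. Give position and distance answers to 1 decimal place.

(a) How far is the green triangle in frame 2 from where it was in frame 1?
2.3

The green triangle moved from (7.1, 1.7) to (5.5, 3.3), a distance of √(1.6² + 1.6²) ≈ 2.3.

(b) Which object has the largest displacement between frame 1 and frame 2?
the yellow square

(moved 3.8; next 3.4)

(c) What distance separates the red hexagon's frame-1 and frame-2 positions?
3.4

The red hexagon moved from (9.2, 8.8) to (6.5, 6.8), a distance of √(2.7² + 2.0²) ≈ 3.4.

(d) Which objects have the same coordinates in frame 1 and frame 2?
none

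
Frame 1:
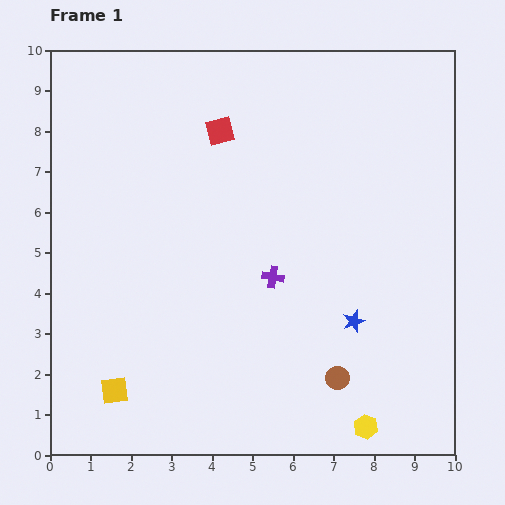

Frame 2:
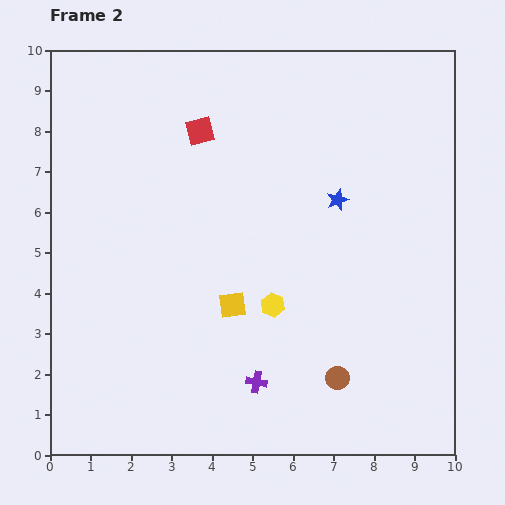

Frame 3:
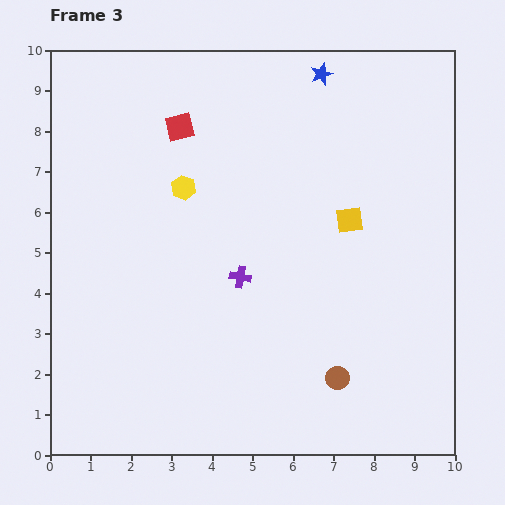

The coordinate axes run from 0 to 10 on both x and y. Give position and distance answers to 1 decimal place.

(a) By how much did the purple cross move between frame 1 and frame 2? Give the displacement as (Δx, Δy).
(-0.4, -2.6)

The purple cross was at (5.5, 4.4) in frame 1 and (5.1, 1.8) in frame 2.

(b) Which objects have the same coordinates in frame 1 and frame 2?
the brown circle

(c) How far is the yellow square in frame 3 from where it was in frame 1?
7.2

The yellow square moved from (1.6, 1.6) to (7.4, 5.8), a distance of √(5.8² + 4.2²) ≈ 7.2.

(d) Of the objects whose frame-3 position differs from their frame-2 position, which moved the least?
the red square

(moved 0.5)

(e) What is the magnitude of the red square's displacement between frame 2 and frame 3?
0.5

The red square moved from (3.7, 8.0) to (3.2, 8.1), a distance of √(0.5² + 0.1²) ≈ 0.5.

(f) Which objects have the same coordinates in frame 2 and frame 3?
the brown circle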